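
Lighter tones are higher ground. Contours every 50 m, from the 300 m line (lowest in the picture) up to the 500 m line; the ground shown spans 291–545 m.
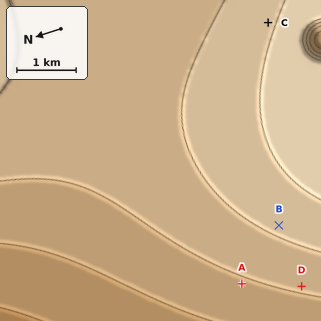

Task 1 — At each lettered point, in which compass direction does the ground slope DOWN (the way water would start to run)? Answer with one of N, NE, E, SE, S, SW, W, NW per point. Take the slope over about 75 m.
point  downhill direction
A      NW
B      NW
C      NE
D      NW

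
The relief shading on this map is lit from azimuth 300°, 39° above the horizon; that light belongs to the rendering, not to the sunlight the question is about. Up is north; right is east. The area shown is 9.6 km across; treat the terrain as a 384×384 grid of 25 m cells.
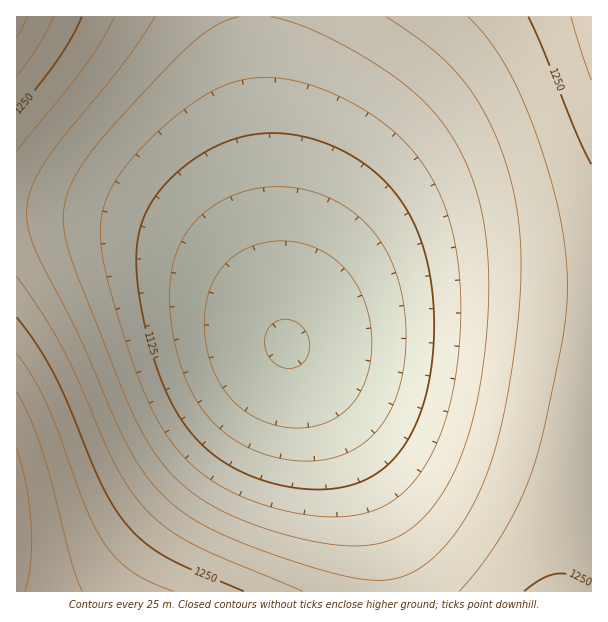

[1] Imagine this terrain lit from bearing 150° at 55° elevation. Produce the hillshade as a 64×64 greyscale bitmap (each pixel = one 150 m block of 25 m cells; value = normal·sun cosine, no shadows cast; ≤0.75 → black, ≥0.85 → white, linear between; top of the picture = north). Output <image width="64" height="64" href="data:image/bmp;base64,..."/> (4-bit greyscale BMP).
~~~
<image width="64" height="64" href="data:image/bmp;base64,Qk12CAAAAAAAAHYAAAAoAAAAQAAAAEAAAAABAAQAAAAAAAAIAAATCwAAEwsAABAAAAAAAAAAAAAAABEREQAiIiIAMzMzAERERABVVVUAZmZmAHd3dwCIiIgAmZmZAKqqqgC7u7sAzMzMAN3d3QDu7u4A////ANzMu7qqmZiIh3d3d3d3d3d3d3d4iId3d3iIiIiIiZmZ3My7uqqZmIiHd3d3d3d3d3d3d3d3d3d3d4iIiIiJmZnczMu7qqmZiId3d3d3d3d3d3d3d3d3d3d3eIiIiJmZmczMy7uqqZmIh3d3d2ZmZmd3d3d3d3d3d3d4iIiJmZmqzMzLu6qpmYiId3d2ZmZmZmZ3d3d3d3d3d3iIiImZmqrMzMu7qqmZiIh3d3ZmZmZmZmZ3d3d3d3d3d4iIiZmaqszMy7uqqpmYiHd3dmZmZmZmZmZnd3d3d3d3iIiJmaqqzMzLu7qqmZiId3d3ZmZmZmZmZmZmZ3d3d3eIiImZqqrMzMu7uqqZmIiHd3dmZmZmZmZmZmZmZ3d3d4iIiZmqqszMy7u6qpmZiId3d3ZmZmZmZmZmZmZmd3d3eIiJmaqrzMzLu7qqqZmIiHd3d2ZmZmZmZmZmZmZnd3d4iImZqqvMzLu7uqqpmZiIh3d3dmZmZmZmZmZmZmZ3d3iIiZmqu8zMu7u7qqqZmIiHd3d3ZmZmZmZmZmZmZnd3eIiJmaq7zMu7u7uqqpmZiIh3d3d3ZmZmZmZmZmZmd3d4iImZqru7u7u7u6qqqZmYiId3d3d3ZmZmZmZmZmZ3d3iIiZmqu7u7u7u7uqqpmZmIiId3d3d3dmZmZmZmZmd3d4iJmaq7u7u7u7u6qqqZmZiIiHd3d3d3dmZmZmZmZ3d3iImZqru7u7u7u7uqqqmZmYiIiHd3d3d3d2ZmZmZ3d3eIiZmqu7u7u7u7u6qqqqmZmYiIiId3d3d3d2ZmZnd3d4iJmaq7u7u7u7u7uqqqqpmZmYiIiId3d3d3d2Zmd3d3iImZqruqu7u7u7u7uqqqqpmZmYiIiId3d3d3d3d3d3eIiZmqu6qru7u7u7u7uqqqqpmZmYiIiIh3d3d3d3d3d4iImaqrqqq7u7u7u7u7uqqqqpmZmZiIiIh3d3d3d3d3iIiZqquqqqu7u7u7u7u7uqqqqpmZmZiIiId3d3d3d3eIiJmaq6qqqru7u7u7u7u7u6qqqpmZmYiIiHd3d3d3d4iImZqrqqqqu7u7u7u7u7u7u6qqqpmZmYiIiHd3d3d3iIiZmquaqqq7u7u7u7u7u7u7u6qqqpmZmIiIh3d3d3iIiJmaqpqqqqu7u7vMzMzLu7u7uqqqqZmZiIiId3d3eIiImZqqmqqqq7u7vMzMzMzLu7u7uqqqmZmYiIiId3eIiIiZmqqaqqqru7u8zMzMzMzLu7u7qqqpmZmIiIiIiIiIiJmaqpqqqru7u8zMzMzMzMzLu7u6qqqpmZiIiIiIiIiImZqqmqqqu7u7zMzMzMzMzMy7u7u6qqmZmYiIiIiIiIiZmqqqqqq7u7zMzMzMzMzMzMy7u7uqqpmZmIiIiIiIiJmaqqqqq7u7vMzMzMzMzMzMzMu7u6qqqZmZiIiIiIiJmZqqqqqru7vMzMzMzMzMzMzMzLu7uqqqmZmYiIiIiImZmqqqqru7u8zMzMzd3dzMzMzMy7u7qqqpmZmIiIiIiZmaqqqru7u8zMzMzd3d3dzMzMzLu7u6qqmZmZiIiIiZmZqqq7u7u8zMzMzd3d3d3czMzMy7u7uqqpmZmZiIiZmZmqq7u7u8zMzMzN3d3d3d3MzMzMu7u6qqqZmZmZmZmZmaqru7u8zMzMzN3d3d3d3czMzMy7u7uqqqmZmZmZmZmZqqu8zMzMzMzN3d3d3d3d3MzMzMu7u6qqqZmZmZmZmZmqrMzMzMzMzd3d3d3d3d3czMzMy7u7uqqqmZmZmZmZmaqszMzMzN3d3d3d3d3d3dzMzMzMu7u7qqqpmZmZmZmaqq3d3d3d3d3d3d3d3d3d3MzMzMy7u7uqqqqZmZmZmZqqrd3d3d3d3d3d3d3d3d3czMzMzMu7u7qqqqmZmZmZmqqt3d3d3d3d3d3d3d3d3dzMzMzMy7u7uqqqqqmZmZmqqq7u7t3d3d3d3d3d3d3d3MzMzMzLu7u7qqqqqpmZmaqqru7u7u7t3d3d3d3d3d3czMzMzMy7u7u6qqqqqpmqqqqu7u7u7u7t3d3d3d3d3dzMzMzMzLu7u7qqqqqqqqqqqq/u7u7u7u7d3d3d3d3dzMzMzMzMu7u7u6qqqqqqqqqqr//u7u7u7u3d3d3d3d3MzMzMzMzLu7u7uqqqqqqqqqqv///u7u7u7t3d3d3d3czMzMzMzMu7u7u6qqqqqqqqqq////7u7u7u3d3d3d3czMzMzMzMy7u7u7uqqqqqqqqqr////+7u7u7t3d3d3dzMzMzMzMzMu7u7u7qqqqqqqqqv////7u7u7u3d3d3d3MzMzMzMzMy7u7u7uqqqqqqqqq/////+7u7u7d3d3d3MzMzMzMzMzLu7u7u7qqqqqqqqr/////7u7u7t3d3d3czMzMzMzMzMy7u7u7u6qqqqqqqv/////u7u7u3d3d3czMzMzMzMzMzLu7u7u7qqqqqqqq/////+7u7u3d3d3dzMzMzMzMzMzMu7u7u7u6qqqqqqr////+7u7u7d3d3dzMzMzMzMzMzMzLu7u7u7qqqqqqmf///+7u7u7d3d3d3MzMzMzMzMzMzMu7u7u7uqqqqqqZ////7u7u7t3d3d3MzMzMzMzMzMzMy7u7u7u7qqqqqZn//+7u7u7t3d3d3czMzMzMzMzMzMzMu7u7u7uqqqqpmf//7u7u7t3d3d3czMzMzMzMzMzMzMy7u7u7u6qqqqmZ"/>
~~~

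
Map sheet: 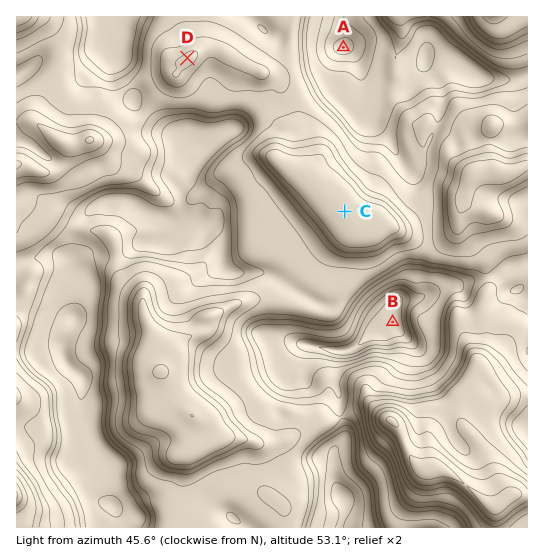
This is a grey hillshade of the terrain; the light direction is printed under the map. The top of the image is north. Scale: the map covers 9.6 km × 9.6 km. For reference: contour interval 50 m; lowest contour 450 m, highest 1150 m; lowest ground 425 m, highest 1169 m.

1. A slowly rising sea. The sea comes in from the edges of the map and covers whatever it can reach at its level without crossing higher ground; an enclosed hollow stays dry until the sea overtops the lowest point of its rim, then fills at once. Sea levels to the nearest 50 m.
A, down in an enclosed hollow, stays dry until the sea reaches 550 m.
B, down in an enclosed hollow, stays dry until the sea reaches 750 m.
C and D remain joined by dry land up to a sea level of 800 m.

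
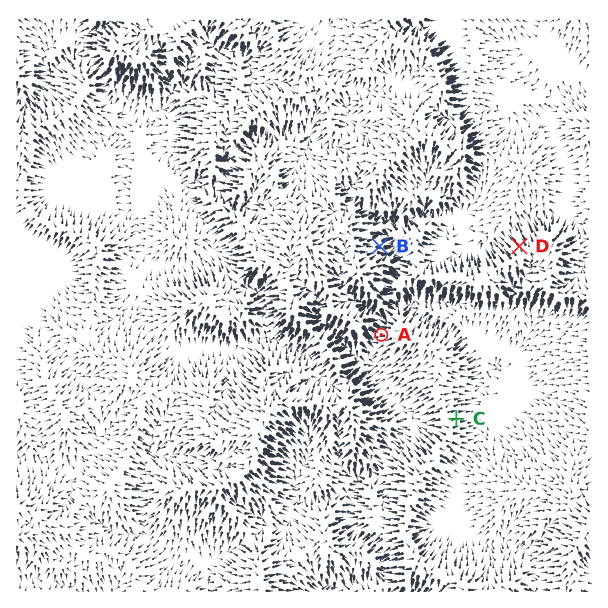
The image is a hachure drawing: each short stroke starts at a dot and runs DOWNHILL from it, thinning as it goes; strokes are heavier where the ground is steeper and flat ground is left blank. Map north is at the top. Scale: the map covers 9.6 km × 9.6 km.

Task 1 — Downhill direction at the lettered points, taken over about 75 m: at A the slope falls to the W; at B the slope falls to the E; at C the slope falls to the E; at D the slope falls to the NW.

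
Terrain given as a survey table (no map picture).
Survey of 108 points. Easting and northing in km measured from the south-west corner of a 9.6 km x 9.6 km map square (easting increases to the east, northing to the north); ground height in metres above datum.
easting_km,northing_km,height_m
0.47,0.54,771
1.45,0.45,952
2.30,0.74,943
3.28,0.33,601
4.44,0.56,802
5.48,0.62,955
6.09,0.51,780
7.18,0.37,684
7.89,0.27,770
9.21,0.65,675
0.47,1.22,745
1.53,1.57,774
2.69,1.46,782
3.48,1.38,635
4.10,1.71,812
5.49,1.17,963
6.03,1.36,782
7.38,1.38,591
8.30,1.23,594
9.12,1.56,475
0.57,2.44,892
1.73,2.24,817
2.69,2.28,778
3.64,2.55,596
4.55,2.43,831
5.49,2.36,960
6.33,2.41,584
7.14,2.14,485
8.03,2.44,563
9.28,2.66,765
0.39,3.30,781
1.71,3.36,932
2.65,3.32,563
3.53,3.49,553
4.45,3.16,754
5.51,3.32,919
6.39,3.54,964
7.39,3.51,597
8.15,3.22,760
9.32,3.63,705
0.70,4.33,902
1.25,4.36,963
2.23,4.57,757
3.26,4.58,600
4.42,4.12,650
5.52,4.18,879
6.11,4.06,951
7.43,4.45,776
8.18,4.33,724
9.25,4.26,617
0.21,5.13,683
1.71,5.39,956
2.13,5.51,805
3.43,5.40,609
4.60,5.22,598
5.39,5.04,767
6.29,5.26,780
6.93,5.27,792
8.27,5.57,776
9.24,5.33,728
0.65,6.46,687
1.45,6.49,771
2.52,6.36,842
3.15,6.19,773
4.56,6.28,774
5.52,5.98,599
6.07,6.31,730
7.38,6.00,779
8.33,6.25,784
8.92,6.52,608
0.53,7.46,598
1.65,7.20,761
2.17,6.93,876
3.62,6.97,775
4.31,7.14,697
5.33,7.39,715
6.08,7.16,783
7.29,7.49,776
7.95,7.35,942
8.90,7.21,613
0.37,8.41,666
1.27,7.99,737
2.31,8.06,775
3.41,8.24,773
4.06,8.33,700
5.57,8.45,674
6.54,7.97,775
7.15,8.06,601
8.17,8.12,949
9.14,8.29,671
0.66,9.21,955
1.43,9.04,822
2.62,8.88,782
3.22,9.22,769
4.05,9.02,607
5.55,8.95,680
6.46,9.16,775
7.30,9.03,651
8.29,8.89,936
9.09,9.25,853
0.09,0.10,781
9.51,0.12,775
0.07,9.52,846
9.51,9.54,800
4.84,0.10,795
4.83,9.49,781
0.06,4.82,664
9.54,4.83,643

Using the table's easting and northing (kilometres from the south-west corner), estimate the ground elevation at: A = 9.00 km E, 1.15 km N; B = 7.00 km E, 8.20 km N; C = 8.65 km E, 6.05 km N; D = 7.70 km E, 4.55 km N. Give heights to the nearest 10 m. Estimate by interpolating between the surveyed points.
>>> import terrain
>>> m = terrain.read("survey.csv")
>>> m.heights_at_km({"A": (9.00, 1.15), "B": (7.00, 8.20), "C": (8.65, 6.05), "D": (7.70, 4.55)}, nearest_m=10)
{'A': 600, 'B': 600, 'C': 730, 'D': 780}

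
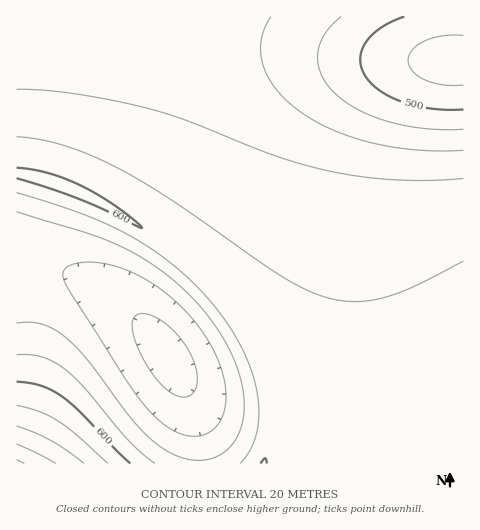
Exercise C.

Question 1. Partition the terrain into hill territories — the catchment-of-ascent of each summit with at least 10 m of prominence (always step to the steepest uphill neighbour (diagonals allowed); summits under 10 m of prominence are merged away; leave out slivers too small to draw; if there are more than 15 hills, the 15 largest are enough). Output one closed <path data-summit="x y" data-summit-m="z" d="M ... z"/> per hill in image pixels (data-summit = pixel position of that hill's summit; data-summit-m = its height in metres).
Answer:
<path data-summit="56 185" data-summit-m="606" d="M453 16l-437 1 0 246 44 7 29 12 29 19 29 27 23 32 19 36 8 30 3 38 264-1 0-402-9-1-1-5z"/><path data-summit="17 463" data-summit-m="685" d="M26 263l-10 1 0 199 183 1-2-38-8-30-19-36-23-32-23-23-30-21-34-14z"/>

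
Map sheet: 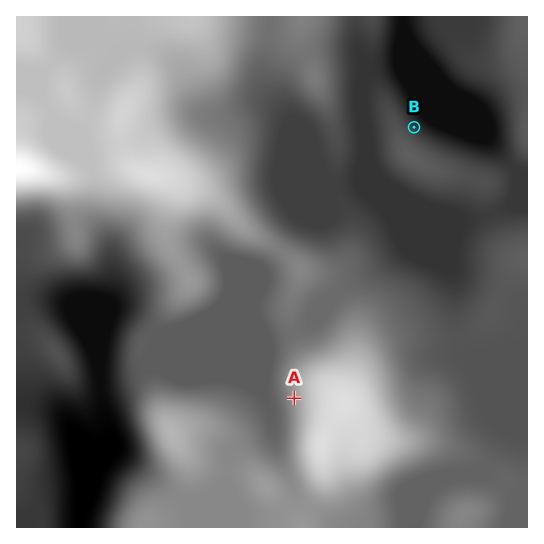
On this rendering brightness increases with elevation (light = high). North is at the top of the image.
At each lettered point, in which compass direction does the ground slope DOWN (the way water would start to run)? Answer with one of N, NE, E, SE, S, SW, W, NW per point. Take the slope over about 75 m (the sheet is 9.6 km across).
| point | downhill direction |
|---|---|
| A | W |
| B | NE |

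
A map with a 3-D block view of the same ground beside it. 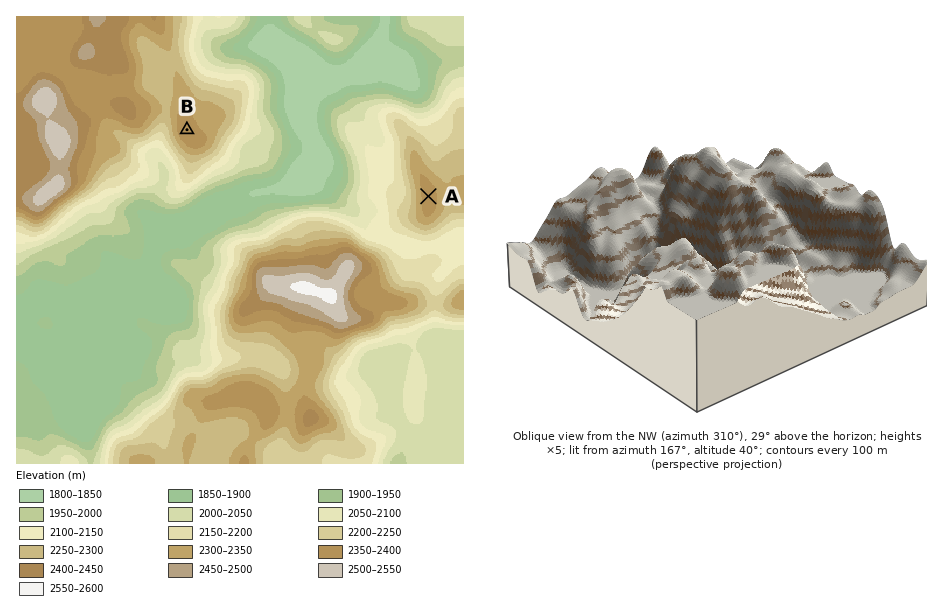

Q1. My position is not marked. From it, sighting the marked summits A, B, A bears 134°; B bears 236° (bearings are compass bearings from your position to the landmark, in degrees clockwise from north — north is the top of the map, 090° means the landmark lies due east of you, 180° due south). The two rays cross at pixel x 289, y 61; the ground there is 1830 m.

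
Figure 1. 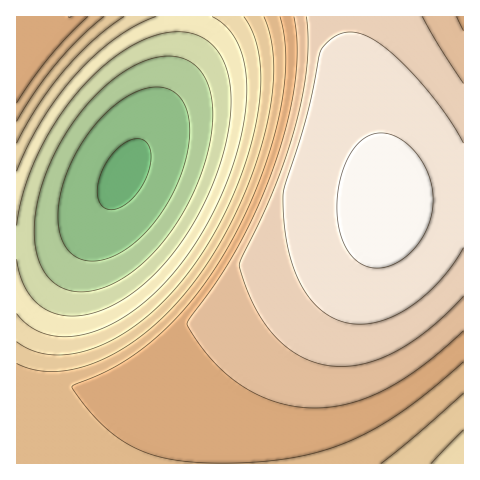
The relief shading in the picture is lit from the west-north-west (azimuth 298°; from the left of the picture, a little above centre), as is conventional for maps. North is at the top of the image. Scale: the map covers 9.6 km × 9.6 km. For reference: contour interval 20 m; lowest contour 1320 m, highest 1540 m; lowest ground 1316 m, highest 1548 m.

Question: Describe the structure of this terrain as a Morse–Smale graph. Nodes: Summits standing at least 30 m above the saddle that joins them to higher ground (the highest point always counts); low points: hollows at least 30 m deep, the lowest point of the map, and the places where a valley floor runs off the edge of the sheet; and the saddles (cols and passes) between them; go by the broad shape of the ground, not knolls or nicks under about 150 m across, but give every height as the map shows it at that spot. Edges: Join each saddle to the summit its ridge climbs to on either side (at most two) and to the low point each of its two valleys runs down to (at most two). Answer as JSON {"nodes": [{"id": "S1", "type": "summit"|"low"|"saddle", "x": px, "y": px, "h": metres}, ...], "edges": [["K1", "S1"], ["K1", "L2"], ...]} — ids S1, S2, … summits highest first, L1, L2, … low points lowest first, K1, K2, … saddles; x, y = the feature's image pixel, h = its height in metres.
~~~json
{"nodes": [
{"id": "S1", "type": "summit", "x": 386, "y": 204, "h": 1548},
{"id": "S2", "type": "summit", "x": 68, "y": 18, "h": 1480},
{"id": "L1", "type": "low", "x": 124, "y": 174, "h": 1316},
{"id": "L2", "type": "low", "x": 463, "y": 463, "h": 1407},
{"id": "L3", "type": "low", "x": 463, "y": 18, "h": 1475},
{"id": "K1", "type": "saddle", "x": 344, "y": 17, "h": 1518},
{"id": "K2", "type": "saddle", "x": 228, "y": 463, "h": 1460},
{"id": "K3", "type": "saddle", "x": 183, "y": 17, "h": 1394}],
"edges": [["K1", "S1"], ["K1", "L1"], ["K1", "L3"], ["K2", "S1"], ["K2", "L1"], ["K2", "L2"], ["K3", "S1"], ["K3", "S2"], ["K3", "L1"]]}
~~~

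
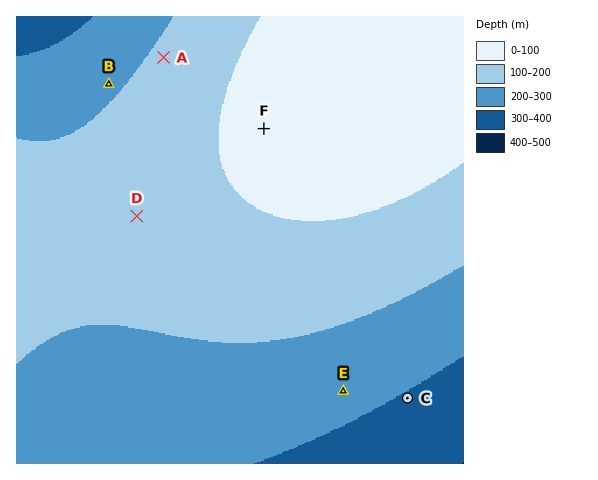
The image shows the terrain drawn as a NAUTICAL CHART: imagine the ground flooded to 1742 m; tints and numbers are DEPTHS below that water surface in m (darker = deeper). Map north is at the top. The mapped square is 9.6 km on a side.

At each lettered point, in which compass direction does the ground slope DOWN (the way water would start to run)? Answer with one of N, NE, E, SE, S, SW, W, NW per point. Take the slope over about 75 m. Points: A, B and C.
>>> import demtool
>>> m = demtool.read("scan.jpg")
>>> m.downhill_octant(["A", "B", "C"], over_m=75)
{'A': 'NW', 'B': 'NW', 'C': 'SE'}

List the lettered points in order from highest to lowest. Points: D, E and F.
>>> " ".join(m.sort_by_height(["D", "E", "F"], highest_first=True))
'F D E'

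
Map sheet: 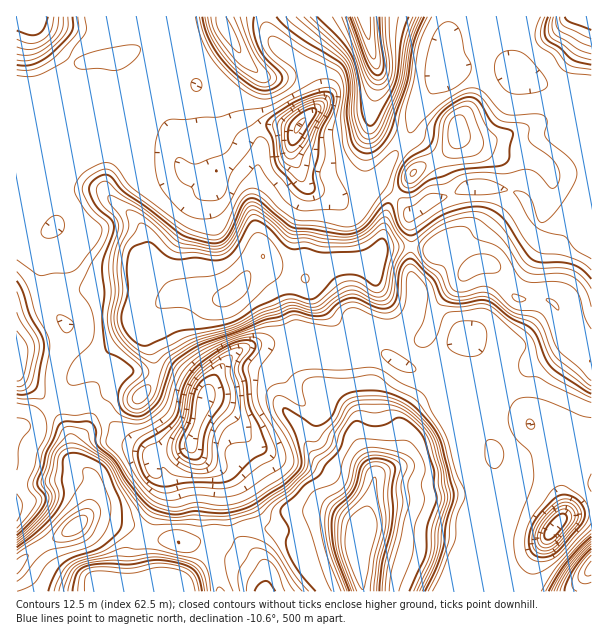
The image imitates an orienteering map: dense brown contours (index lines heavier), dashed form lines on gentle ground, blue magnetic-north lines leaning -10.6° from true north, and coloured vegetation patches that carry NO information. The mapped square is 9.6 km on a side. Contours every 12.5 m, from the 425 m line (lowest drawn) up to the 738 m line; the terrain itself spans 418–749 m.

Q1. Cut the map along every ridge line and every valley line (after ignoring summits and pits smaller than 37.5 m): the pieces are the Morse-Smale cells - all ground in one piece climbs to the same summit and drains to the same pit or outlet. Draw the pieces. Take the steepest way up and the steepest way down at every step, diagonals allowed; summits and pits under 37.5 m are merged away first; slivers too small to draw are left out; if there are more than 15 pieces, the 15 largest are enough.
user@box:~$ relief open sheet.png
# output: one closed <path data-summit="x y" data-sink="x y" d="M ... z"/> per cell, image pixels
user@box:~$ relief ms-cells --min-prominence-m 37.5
<path data-summit="239 288" data-sink="299 126" d="M54 124l-2 11-14 20 0 4 8 12-3 30 12 23 0 3-5 3-6 12-4 45 6 18 20 19 0 9-6 15-5 23 0 19 5 7 6 3 20 0 12 8 13-16 27 5 12-11 6-14-2-15-12-27-2-10 12-12 24-13 13-1 23 6 10-2 12-6 7-7 7-13 15-14 12 12 9 4 21 4 6-6 22-8 39 1 7-13 7-5 33 0 10 3 8-2 10 5 20 15 13-6 11 2 25 34 26 0 9 3 9 13 4 16 6 11 22 19 0-148-2-2-15 1-23 15-12 0-6-7-6-16-6-7-13-6-17-3-24 0-15 7-19 5-23 15-16-20-17-10-3 0-19 14-20 0-22-8-8-5-14-29 0-13 4-14-15-3-12 0-14 4-11 11-4 9-25 22-29 0-6-4-31 4-8-3-19-17-26-7-13-13-9 4-8 0z"/><path data-summit="359 543" data-sink="204 401" d="M416 314l-7 10-21 20-1 11-13-9-44 6-12-4-27 2-21-6-15 0-16 6-16 15-18 31-5 21-8 23 0 7 11 13 15 9 5 7 10 54 9-2 52 2 14-7 25-1 20 4 7 6 8-23 9-7 66-6 40 4 4-3 7-18 0-29-18-19 0-27-8-12-8-17-8-8-14-7-10-12-2-12 4-6 3-10z"/><path data-summit="239 288" data-sink="204 401" d="M419 247l-33 0-7 5-7 13-39-1-22 8-6 6-21-4-14-8-7-8-15 14-7 13-7 7-12 6-10 2-23-6-13 1-24 13-12 12 0 6 10 18 6 21 0 7-6 14-12 11-27-5-13 15 25 31 23 12 4 7 3-3 23-3 14-5 10-29 5-21 7-15 11-16 11-11 11-6 10-4 15 0 21 6 27-2 12 4 11 0 22-6 11 0 12 8 2-10 21-20 5-10 19 4 7-16 18-18 11-15-28-19-12 0z"/><path data-summit="359 543" data-sink="555 527" d="M435 319l-2 1-3 10-4 6 0 6 12 18 14 7 8 8 8 17 7 9 1 30 18 19 0 29-4 13-7 8-40-4-44 3-25 5-7 8-9 30 0 18 4 31 157 1 10-17 9-24 16-24 13-11 25-4 0-72-5-1-5 3-6 9 1-17-10-13-22-1-14 4-7-11-31-33-9-24-13-13-6-3-12-14z"/><path data-summit="456 132" data-sink="299 126" d="M482 64l-17 3-15 13-10 2-8 8-14 20-9 24-33 49 19 11 8 9 7 11 24-15 19-5 15-7 24 0 26 6 6 5 10 21 6 7 12 0 27-16 12 1 1-118-11-3-18 0-32-8-7-3-11-12z"/><path data-summit="363 17" data-sink="299 126" d="M449 16l-184 1 1 12 6 12 40 33 7 16 0 15-21 21-6 17 0 13 10 24 6 7 28 11 11 1 18-6 13-11 31-48 9-24 14-20 8-8 11-2-15-8 0-10 14-21z"/><path data-summit="17 17" data-sink="299 126" d="M174 16l-157 0-1 79 26 21 12 6 18-8 14-14 4 23-8 8 10 11 30 10 19 17 8 3 21-4 12 1-2-7 1-12 8-6 15-7-4-2-6-16 0-47-12-42z"/><path data-summit="239 288" data-sink="555 527" d="M488 262l-12 2-12 9-6 11-18 18-7 16 20 8 12 14 6 3 13 13 9 24 31 33 7 11 14-4 22 1 10 13 1 14 4-6 10-4 0-76-22-21-6-11-4-16-9-13-9-3-26 0-6-7-14-22z"/><path data-summit="225 29" data-sink="299 126" d="M264 16l-89 1 7 13 12 42 0 47 7 17 21 2 20 8 2-5 11-11 8-3 18-1 16 2 22-23 1-7-6-20-14-16-16-10-12-11-6-12z"/><path data-summit="75 527" data-sink="204 401" d="M99 408l-7 8-4 12-10 12-4 10 2 12 14 12 4 6-3 24-5 14 9-1 16 6 23 3 19 12 30 6 11-2 22-8 16-3-9-55-5-7-15-9-10-10-2-6-5 4-27 4-9 5-4-7-23-12z"/><path data-summit="75 527" data-sink="168 588" d="M95 517l-12 3-15 12-27 14-15 10-10 10 0 25 204 0-8-28-15-17-29-6-10 0-20-12-27-5z"/><path data-summit="75 527" data-sink="299 126" d="M59 396l-3 5-11 11-29 17 1 136 24-19 19-10 18-12 10-11 3-9 3-24-2-4-16-14-2-12 4-10 10-12 4-12 6-8-12-8-12 2z"/><path data-summit="359 543" data-sink="264 591" d="M333 522l-25 1-14 7-52-2-6 1-2 5 30 30 2 6 0 22 96 0 0-8-4-24 0-18 3-9-8-7z"/><path data-summit="17 363" data-sink="299 126" d="M50 230l-34 3 1 195 13-6 15-10 13-14-3-8 0-19 5-23 6-15 0-9-20-19-6-18 4-45z"/><path data-summit="585 17" data-sink="299 126" d="M591 16l-75 0-14 17 0 12 3 9 13 20 9 6 36 10 18 0 10 2z"/>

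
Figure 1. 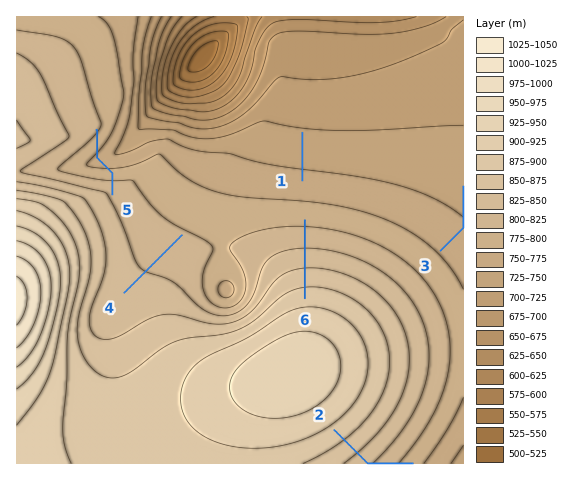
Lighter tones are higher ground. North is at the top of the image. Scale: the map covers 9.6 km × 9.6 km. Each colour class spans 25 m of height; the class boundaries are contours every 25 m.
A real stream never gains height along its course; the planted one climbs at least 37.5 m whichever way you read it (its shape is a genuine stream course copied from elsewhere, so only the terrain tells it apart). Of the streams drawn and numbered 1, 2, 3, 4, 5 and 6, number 5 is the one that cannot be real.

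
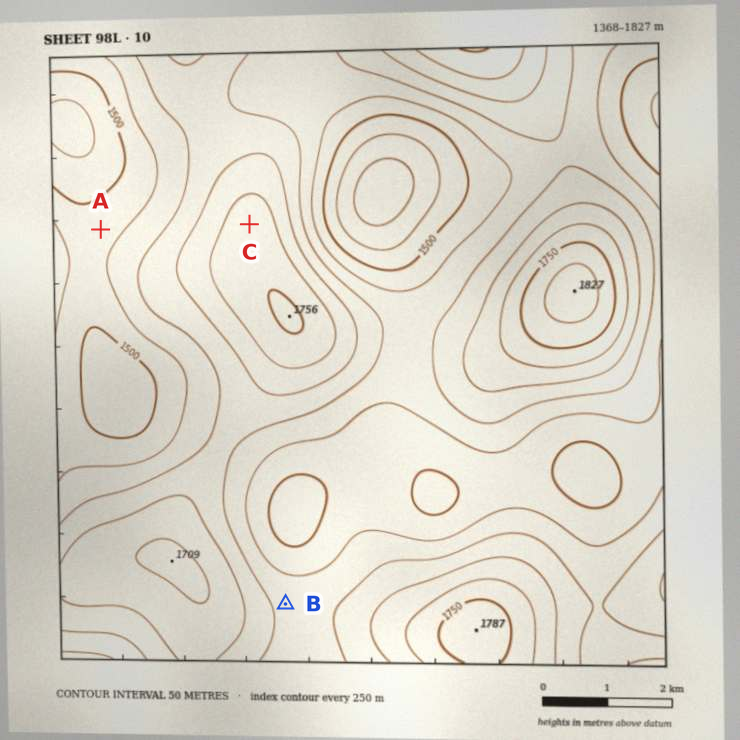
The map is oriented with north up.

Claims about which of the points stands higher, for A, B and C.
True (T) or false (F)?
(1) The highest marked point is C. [T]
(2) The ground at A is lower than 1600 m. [T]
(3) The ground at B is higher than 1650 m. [F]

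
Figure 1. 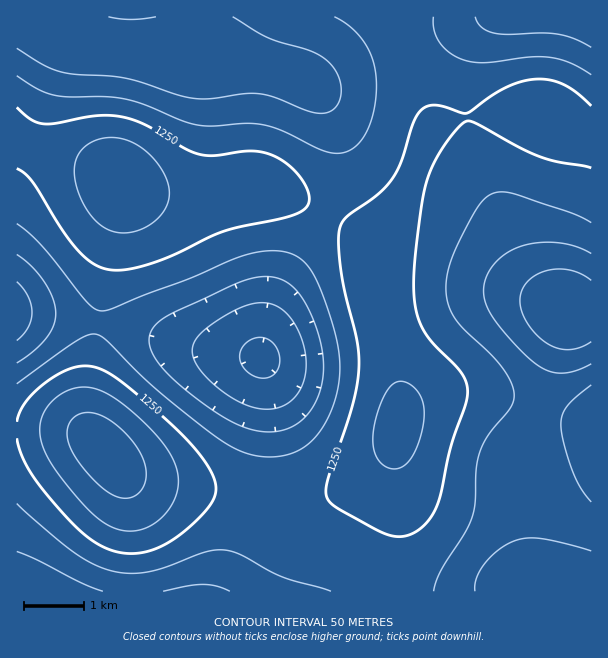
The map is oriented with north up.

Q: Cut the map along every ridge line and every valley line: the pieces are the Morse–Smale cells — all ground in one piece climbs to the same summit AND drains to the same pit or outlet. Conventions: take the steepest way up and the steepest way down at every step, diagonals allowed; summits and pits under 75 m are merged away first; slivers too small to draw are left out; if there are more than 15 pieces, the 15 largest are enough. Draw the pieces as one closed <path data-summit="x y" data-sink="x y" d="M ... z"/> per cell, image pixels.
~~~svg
<path data-summit="119 179" data-sink="567 311" d="M534 112l-57 3-19 3-23 8-8 9-18 50-21 43-9 24-3 20 2 24 8 42 12 40 4 23-8 51 3 25 0 47-6 45 2 23 129 0 1-8 6-6-1-57-6-42 1-21 36-113 7-27 0-7 26 0 0-177-16-4-28-15z"/><path data-summit="119 179" data-sink="261 359" d="M120 180l0 35-16 66-6 42 52 11 45 14 63 8 4 3 0 61-9 53-7 27 38 10 18 0 40-18 30-20 14-14 8-14 6-25 2-18-4-23-19-73-3-23 0-25-10-18-34-23-35-17-34-12-17 0-46 9-33 0-33-8z"/><path data-summit="119 179" data-sink="185 54" d="M39 16l-23 1 1 122 33 13 57 18 18 14 24 9 18 3 33 0 46-9 17 0 19 6 50 23 24 14 16 16 4 11 2 13 0-10 4-17 22-48 28-67-2-15-29-73-27 9-59 33-9 0-24-10-60-14-133-14-38-13-9-8z"/><path data-summit="105 450" data-sink="36 591" d="M65 430l-49 1 0 160 203 1 19-59 8-33-27-7-57-7-25-6-9-5-35-36-12-6z"/><path data-summit="105 450" data-sink="261 359" d="M98 322l-10 59-2 36 4 12 8 15 30 31 9 5 16 4 50 6 43 9 16-79 0-61-4-3-63-8-45-14z"/><path data-summit="119 179" data-sink="591 17" d="M591 16l-108 0-25 9-56 13 1 10 27 65 2 15 14-7 21-5 43-4 24 0 14 3 28 15 15 3z"/><path data-summit="119 179" data-sink="36 591" d="M395 439l-9 19-14 14-30 20-24 12-16 6-18 0-38-10-26 91 172 1 0-44 5-24z"/><path data-summit="105 450" data-sink="567 311" d="M567 310l-8 35-37 120 7 77 0 36-6 6 1 8 68-1 0-279z"/><path data-summit="119 179" data-sink="17 312" d="M18 139l-2 1 0 172 2 2 35 2 45 6 10-56 12-51 0-36-21-11-49-16z"/><path data-summit="105 450" data-sink="185 54" d="M395 16l-354 0-1 4 11 11 38 13 133 14 50 10 24 8 10 6 9 0 38-22 31-16 15-4 1-5z"/><path data-summit="105 450" data-sink="17 312" d="M17 313l-1 116 49 1 16 3 12 6-7-22 0-21 11-73-31-5z"/><path data-summit="105 450" data-sink="591 17" d="M482 16l-86 0 0 7 5 17 16-6 51-12z"/>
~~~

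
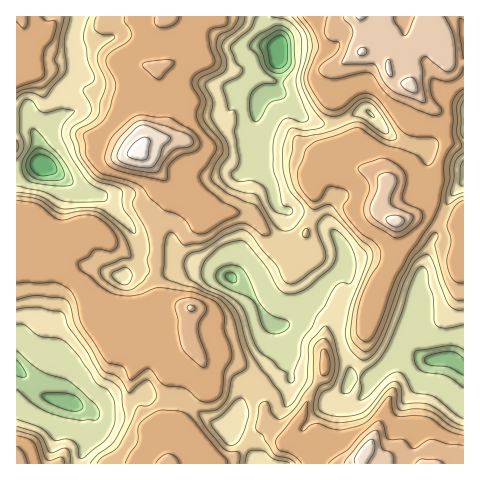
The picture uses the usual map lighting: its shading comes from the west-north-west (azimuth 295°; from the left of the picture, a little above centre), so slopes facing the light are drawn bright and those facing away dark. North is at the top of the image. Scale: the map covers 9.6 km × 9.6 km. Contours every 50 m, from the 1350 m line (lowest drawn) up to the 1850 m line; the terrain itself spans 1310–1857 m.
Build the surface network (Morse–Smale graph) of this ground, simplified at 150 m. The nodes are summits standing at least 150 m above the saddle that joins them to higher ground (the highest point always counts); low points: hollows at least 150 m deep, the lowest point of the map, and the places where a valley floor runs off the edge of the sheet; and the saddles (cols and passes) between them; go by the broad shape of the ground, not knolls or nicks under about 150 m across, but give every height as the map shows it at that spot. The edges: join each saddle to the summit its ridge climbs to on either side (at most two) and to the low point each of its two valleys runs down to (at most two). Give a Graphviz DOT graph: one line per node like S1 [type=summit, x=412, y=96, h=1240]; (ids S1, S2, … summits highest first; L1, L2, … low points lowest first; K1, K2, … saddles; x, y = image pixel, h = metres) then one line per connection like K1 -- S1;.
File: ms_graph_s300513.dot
graph terrain {
  S1 [type=summit, x=138, y=151, h=1857];
  S2 [type=summit, x=396, y=221, h=1830];
  S3 [type=summit, x=365, y=451, h=1829];
  S4 [type=summit, x=411, y=87, h=1820];
  S5 [type=summit, x=17, y=455, h=1728];
  S6 [type=summit, x=21, y=17, h=1717];
  L1 [type=low, x=41, y=165, h=1310];
  L2 [type=low, x=279, y=54, h=1310];
  L3 [type=low, x=445, y=358, h=1369];
  L4 [type=low, x=70, y=403, h=1375];
  K1 [type=saddle, x=164, y=41, h=1676];
  K2 [type=saddle, x=59, y=272, h=1664];
  K3 [type=saddle, x=440, y=159, h=1659];
  K4 [type=saddle, x=441, y=218, h=1618];
  K5 [type=saddle, x=157, y=274, h=1613];
  K6 [type=saddle, x=309, y=217, h=1576];
  K7 [type=saddle, x=260, y=385, h=1574];
  K8 [type=saddle, x=340, y=335, h=1527];
  K9 [type=saddle, x=76, y=29, h=1520];
  K10 [type=saddle, x=80, y=463, h=1509];
  K1 -- S1;
  K1 -- L2;
  K1 -- L1;
  K2 -- S1;
  K2 -- L1;
  K2 -- L4;
  K3 -- S2;
  K3 -- S4;
  K3 -- L2;
  K4 -- S2;
  K4 -- L2;
  K4 -- L3;
  K5 -- S1;
  K5 -- L1;
  K5 -- L3;
  K6 -- S1;
  K6 -- S2;
  K6 -- L2;
  K6 -- L3;
  K7 -- S1;
  K7 -- S3;
  K7 -- L3;
  K8 -- S3;
  K8 -- S2;
  K8 -- L3;
  K9 -- S1;
  K9 -- S6;
  K9 -- L1;
  K10 -- S1;
  K10 -- S5;
  K10 -- L4;
}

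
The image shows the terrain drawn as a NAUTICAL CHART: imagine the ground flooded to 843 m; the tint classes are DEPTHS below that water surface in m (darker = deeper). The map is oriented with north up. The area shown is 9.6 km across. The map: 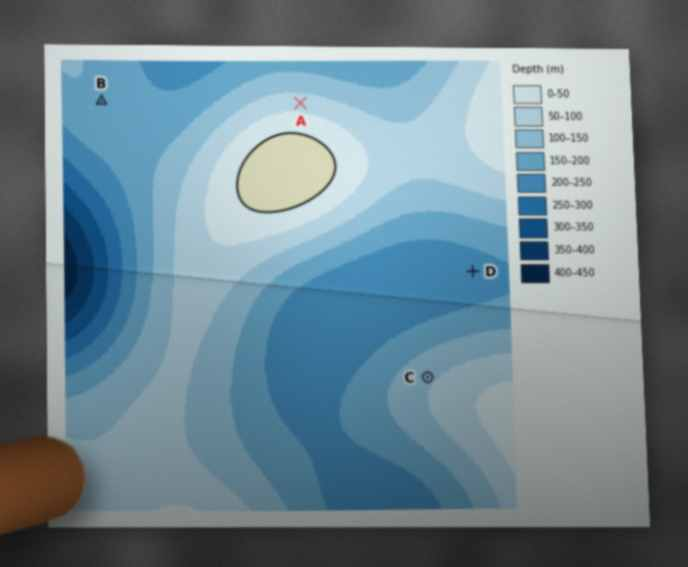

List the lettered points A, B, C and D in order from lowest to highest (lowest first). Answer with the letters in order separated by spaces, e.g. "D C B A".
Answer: D B C A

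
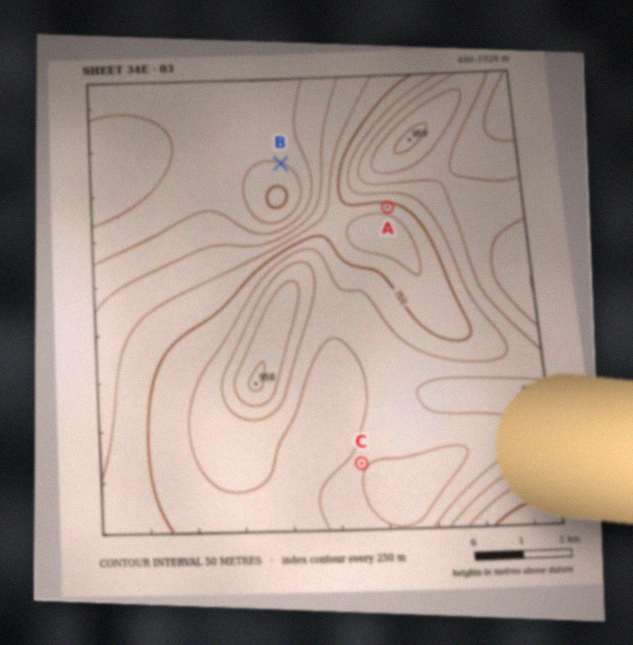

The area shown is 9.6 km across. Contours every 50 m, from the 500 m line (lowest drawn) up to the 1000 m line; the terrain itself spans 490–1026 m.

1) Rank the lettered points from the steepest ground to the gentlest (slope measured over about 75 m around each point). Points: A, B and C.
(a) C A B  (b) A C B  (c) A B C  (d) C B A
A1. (c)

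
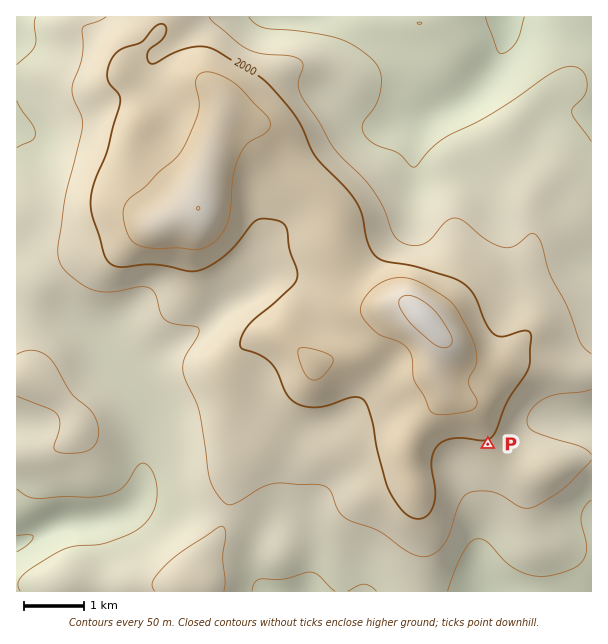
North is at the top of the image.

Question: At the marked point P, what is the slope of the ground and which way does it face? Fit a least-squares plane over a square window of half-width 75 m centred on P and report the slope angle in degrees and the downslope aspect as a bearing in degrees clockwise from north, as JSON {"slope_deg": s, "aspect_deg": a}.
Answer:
{"slope_deg": 4, "aspect_deg": 167}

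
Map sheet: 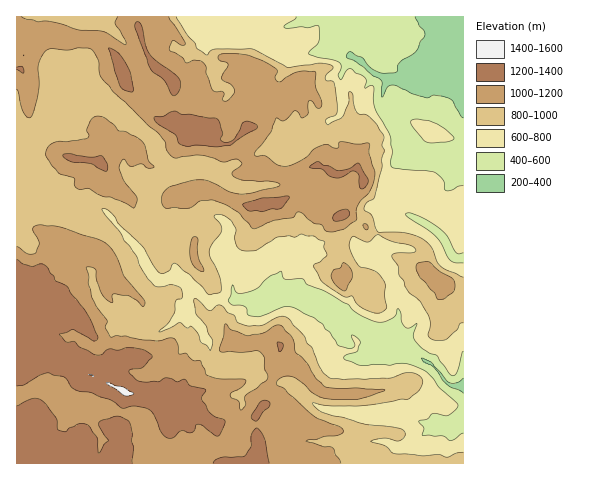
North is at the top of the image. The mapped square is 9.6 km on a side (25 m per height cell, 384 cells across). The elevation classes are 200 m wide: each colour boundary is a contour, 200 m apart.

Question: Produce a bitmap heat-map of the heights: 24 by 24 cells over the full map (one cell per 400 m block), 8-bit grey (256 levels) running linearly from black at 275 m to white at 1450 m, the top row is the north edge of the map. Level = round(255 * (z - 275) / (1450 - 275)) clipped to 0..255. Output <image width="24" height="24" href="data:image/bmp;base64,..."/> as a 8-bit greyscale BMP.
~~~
<image width="24" height="24" href="data:image/bmp;base64,Qk12BgAAAAAAADYEAAAoAAAAGAAAABgAAAABAAgAAAAAAEACAAATCwAAEwsAAAABAAAAAAAAAAAAAAEBAQACAgIAAwMDAAQEBAAFBQUABgYGAAcHBwAICAgACQkJAAoKCgALCwsADAwMAA0NDQAODg4ADw8PABAQEAAREREAEhISABMTEwAUFBQAFRUVABYWFgAXFxcAGBgYABkZGQAaGhoAGxsbABwcHAAdHR0AHh4eAB8fHwAgICAAISEhACIiIgAjIyMAJCQkACUlJQAmJiYAJycnACgoKAApKSkAKioqACsrKwAsLCwALS0tAC4uLgAvLy8AMDAwADExMQAyMjIAMzMzADQ0NAA1NTUANjY2ADc3NwA4ODgAOTk5ADo6OgA7OzsAPDw8AD09PQA+Pj4APz8/AEBAQABBQUEAQkJCAENDQwBEREQARUVFAEZGRgBHR0cASEhIAElJSQBKSkoAS0tLAExMTABNTU0ATk5OAE9PTwBQUFAAUVFRAFJSUgBTU1MAVFRUAFVVVQBWVlYAV1dXAFhYWABZWVkAWlpaAFtbWwBcXFwAXV1dAF5eXgBfX18AYGBgAGFhYQBiYmIAY2NjAGRkZABlZWUAZmZmAGdnZwBoaGgAaWlpAGpqagBra2sAbGxsAG1tbQBubm4Ab29vAHBwcABxcXEAcnJyAHNzcwB0dHQAdXV1AHZ2dgB3d3cAeHh4AHl5eQB6enoAe3t7AHx8fAB9fX0Afn5+AH9/fwCAgIAAgYGBAIKCggCDg4MAhISEAIWFhQCGhoYAh4eHAIiIiACJiYkAioqKAIuLiwCMjIwAjY2NAI6OjgCPj48AkJCQAJGRkQCSkpIAk5OTAJSUlACVlZUAlpaWAJeXlwCYmJgAmZmZAJqamgCbm5sAnJycAJ2dnQCenp4An5+fAKCgoAChoaEAoqKiAKOjowCkpKQApaWlAKampgCnp6cAqKioAKmpqQCqqqoAq6urAKysrACtra0Arq6uAK+vrwCwsLAAsbGxALKysgCzs7MAtLS0ALW1tQC2trYAt7e3ALi4uAC5ubkAurq6ALu7uwC8vLwAvb29AL6+vgC/v78AwMDAAMHBwQDCwsIAw8PDAMTExADFxcUAxsbGAMfHxwDIyMgAycnJAMrKygDLy8sAzMzMAM3NzQDOzs4Az8/PANDQ0ADR0dEA0tLSANPT0wDU1NQA1dXVANbW1gDX19cA2NjYANnZ2QDa2toA29vbANzc3ADd3d0A3t7eAN/f3wDg4OAA4eHhAOLi4gDj4+MA5OTkAOXl5QDm5uYA5+fnAOjo6ADp6ekA6urqAOvr6wDs7OwA7e3tAO7u7gDv7+8A8PDwAPHx8QDy8vIA8/PzAPT09AD19fUA9vb2APf39wD4+PgA+fn5APr6+gD7+/sA/Pz8AP39/QD+/v4A////ANnd2tnM0sa9tbS4w87Iubenl4d+cm9wcdbRzNHJzsK/ycHCr8TAqqSkk4B2cVVGQ9zUxcXGyMDN4NLMtr+8qqiMdmhiX1NANcjHw8TJ3OHj6du9pae/qYmTl5OFeGhTPcvGyd7p483Hy72ono+gm6eMeHh6gXc8KdrX3eHa2M/BsKGGg4qnuZxhTERDRDM3VdnTzsW6s66kn4N9p6W1tHlURkEqLERqY9jZ19etjo+JdmyEjmx9hFpEOjRBO1aAfODh4cacmZyVdWpsVj44QzsyP3V7WmuQj+Ldy6yeoJR4b2N+U1M+Oj5gl5B9ZYSqmtLLr6GfnHlwb45/VGhZUGCCn3trdJuXXp2nqqeji29+f5pvZHVrXFtwg2ppcnphR5Kgo5eLd3yAh5ODbpKLf36VmYpuaVtIVYSGiId7g5SMmJKAjr3Br6i3xIxVSUlSXJGHg5GdppePrLSso6WzurWprK9mVVNQTJaWnq68qJWTjpORl6ixrrS+w8V4Tk1HO5WbvMPEqqOVn6CmqaSbjZ+2rrN6Pz08No+RmJ6rp5yZxdnQxb2di4mIk5R2OERIQpaQj5Wek5rA19HGtr+tnJiCfXlMOkNALKqUj4+Qm7itvqmjoLGzraOWa2MvLiQiGLeXj4+Zxre3zLKZo7qwoqaDWlAiFg4NDMCZkpOkzLDHr5+MqLSTbWpkOSEoHRMKCLeqp6S1q7uznXVdaG5hW1Q4IiUtJhwNCKSln5GOoMKukVdNU11WS0I8KyglIRwNCA=="/>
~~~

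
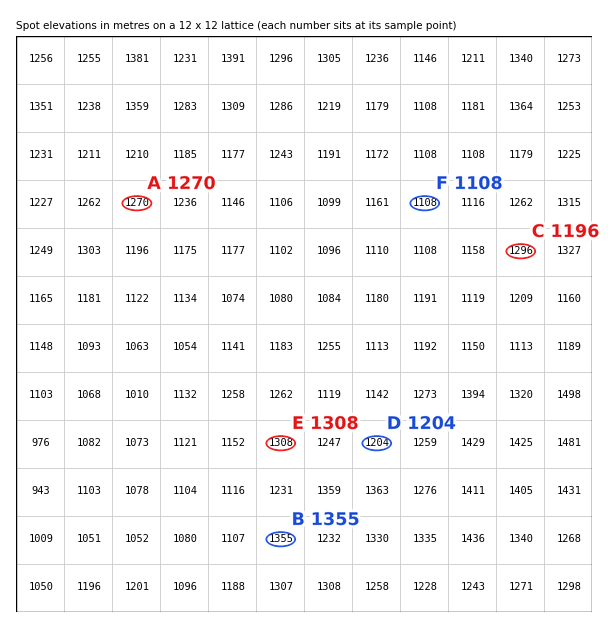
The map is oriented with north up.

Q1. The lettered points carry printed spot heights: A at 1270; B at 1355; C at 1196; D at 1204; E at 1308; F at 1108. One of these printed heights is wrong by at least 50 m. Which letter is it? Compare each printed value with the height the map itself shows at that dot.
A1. C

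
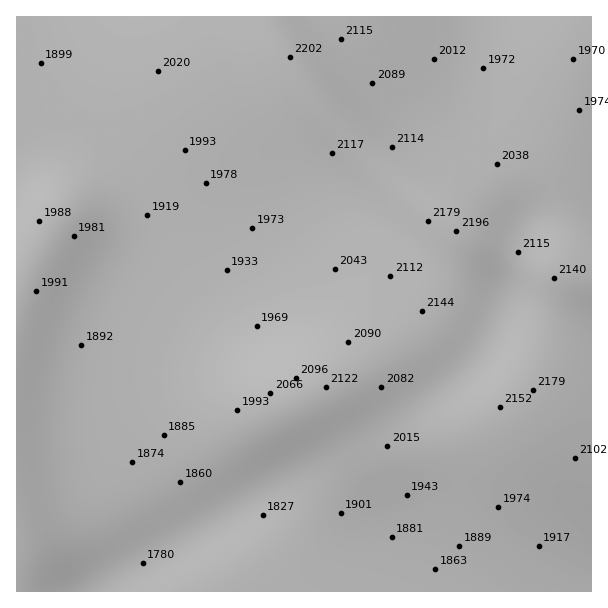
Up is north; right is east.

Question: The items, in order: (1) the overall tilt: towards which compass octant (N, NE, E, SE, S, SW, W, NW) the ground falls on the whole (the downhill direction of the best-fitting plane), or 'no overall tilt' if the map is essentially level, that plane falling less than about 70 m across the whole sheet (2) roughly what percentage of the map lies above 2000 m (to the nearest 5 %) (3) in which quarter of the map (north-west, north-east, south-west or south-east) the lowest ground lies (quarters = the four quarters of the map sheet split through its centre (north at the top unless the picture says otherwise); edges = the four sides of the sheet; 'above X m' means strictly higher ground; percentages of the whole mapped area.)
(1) The general tilt is down to the south-west (the land rises towards the north-east).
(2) Ground above 2000 m makes up about 45 % of the sheet.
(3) The lowest ground is in the south-west quarter.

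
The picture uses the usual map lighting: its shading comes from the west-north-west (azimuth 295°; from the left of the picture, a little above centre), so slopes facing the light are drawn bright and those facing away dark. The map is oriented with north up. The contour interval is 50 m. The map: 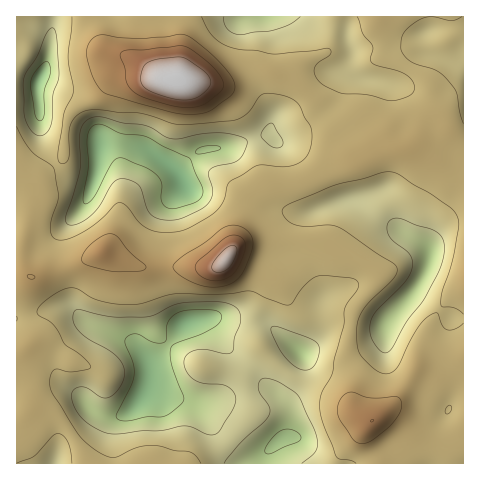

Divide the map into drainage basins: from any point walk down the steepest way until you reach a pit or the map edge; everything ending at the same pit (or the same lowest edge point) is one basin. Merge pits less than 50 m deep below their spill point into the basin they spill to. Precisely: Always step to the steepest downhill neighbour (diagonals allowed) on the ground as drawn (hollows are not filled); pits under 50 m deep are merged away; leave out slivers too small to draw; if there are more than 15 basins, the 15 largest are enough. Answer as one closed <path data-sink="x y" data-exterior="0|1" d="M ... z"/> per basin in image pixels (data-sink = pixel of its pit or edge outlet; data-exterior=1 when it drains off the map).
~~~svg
<path data-sink="182 182" data-exterior="0" d="M178 16l-88 1 4 15 11 18 34 12 21 15-26-3-17 2-21 20-22 13-8 15-2 33-26 23-5 24-3-16-14-14 1 99 18 4 34-10 33-15 38 15 77 0 7-4 8-12 14-48 12-13 9-5 20 0 20-5 39-17 14-3-4-5-14-26-19-24-22-19-13-8-32-10-35 16-42-4-2-2 2-12z"/><path data-sink="144 393" data-exterior="0" d="M287 239l-29 0-15 3-12 10-8 11-10 5-73-1-38-15-33 15-34 10-18-4-1 78 4 1 5-3-2 4 0 7 7 26 1 20-6 11-9 6 0 40 177 1 9-7 20-9 31-35-11-39 18-25-6-15 0-16 14-31 1-7-3-6 8 3 6 6 9 18 10 10 17 5 35-1 28-38 0-4-11-9-27-10-19-10z"/><path data-sink="430 257" data-exterior="0" d="M416 147l-30 2-23 11-17 3-39 17-20 5-20 0-5 3-9 5-7 10-13 45 1 1 9-7 15-3 55 2 45 19 21 13-4 11-21 27-7 35 0 10 7 19-2 21 1 13 5 6 11 6 10-5 16-13 21-33 21 4 16-8 11-9 0-192-23-4z"/><path data-sink="265 17" data-exterior="1" d="M463 16l-284 0 0 50-2 12 8 3 36 3 30-14 14 0 28 10 21 16 28 33 18 31 26-11 30-2 25 14 22 3z"/><path data-sink="40 78" data-exterior="0" d="M89 16l-73 1 0 156 14 15 3 16 5-24 26-23 2-33 8-15 22-13 21-20 17-2 26 3-21-15-34-12-11-18z"/><path data-sink="284 438" data-exterior="0" d="M260 347l-18 27 11 39-31 35-29 15 146 1 6-15 26-28-15-7-9-11-13-8-47-22z"/><path data-sink="300 353" data-exterior="0" d="M270 275l-3 1 2 4-3 14-12 24 0 16 4 10 29 29 47 22 13 8 8 10-3-9 2-29-7-19 6-42-37 2-12-2-15-13-9-18z"/>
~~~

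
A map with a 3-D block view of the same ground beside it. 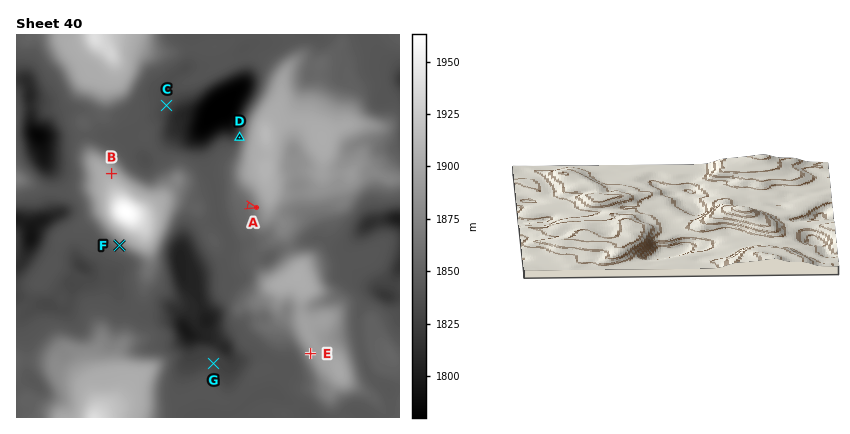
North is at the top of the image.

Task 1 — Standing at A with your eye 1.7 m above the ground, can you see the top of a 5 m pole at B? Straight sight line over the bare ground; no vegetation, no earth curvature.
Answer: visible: true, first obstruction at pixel None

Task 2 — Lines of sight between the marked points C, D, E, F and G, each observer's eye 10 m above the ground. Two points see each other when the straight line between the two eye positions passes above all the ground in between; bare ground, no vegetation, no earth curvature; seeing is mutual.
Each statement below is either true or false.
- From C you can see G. false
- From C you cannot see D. false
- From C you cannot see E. true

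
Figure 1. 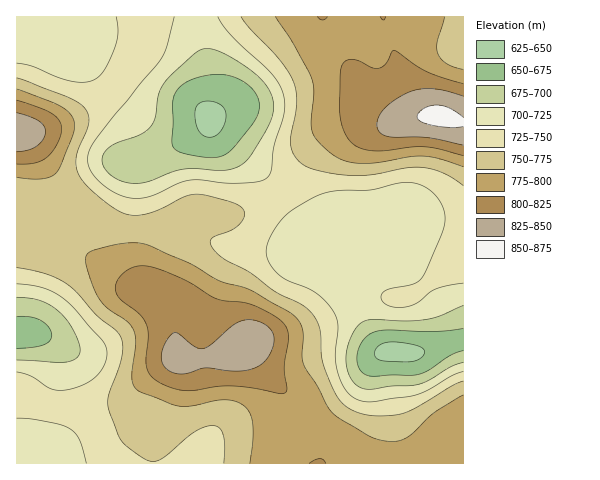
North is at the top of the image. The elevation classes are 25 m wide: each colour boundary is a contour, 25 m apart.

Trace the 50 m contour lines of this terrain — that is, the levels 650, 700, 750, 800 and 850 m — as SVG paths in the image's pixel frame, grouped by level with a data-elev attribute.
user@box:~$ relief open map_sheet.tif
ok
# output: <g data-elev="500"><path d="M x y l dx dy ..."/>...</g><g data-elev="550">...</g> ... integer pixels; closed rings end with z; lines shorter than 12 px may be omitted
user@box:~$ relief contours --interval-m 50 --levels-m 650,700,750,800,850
<g data-elev="650"><path d="M404 362l-25-2-4-4 0-6 7-6 10-2 24 3 8 5 0 5-5 4-6 2z"/><path d="M207 137l-5-3-4-5-3-17 1-5 4-4 10-2 7 2 6 3 2 5 1 7-2 8-5 7-6 4z"/></g><g data-elev="700"><path d="M463 362l-11 4-22 14-11 4-50 5-9-2-7-6-5-10-2-13 2-11 4-12 5-9 7-5 10-2 31 2 20-1 15-4 23-11"/><path d="M17 297l23 3 17 10 9 8 6 10 6 13 2 9-1 5-3 3-9 4-50-2"/><path d="M133 183l-14-3-11-7-6-9 1-10 5-5 5-4 26-10 11-7 5-10 3-22 5-11 9-11 24-22 6-3 6-1 15 5 27 17 16 15 7 16 1 8-2 8-5 12-12 21-12 14-9 4-10 2-30-1-13 1-33 12z"/></g><g data-elev="750"><path d="M463 381l-12 5-38 23-13 5-15 2-15-1-12-2-11-6-10-11-11-24-4-15-2-29-8-15-11-9-27-13-25-19-25-13-7-6-5-7-2-4 3-4 19-8 9-8 4-8-3-6-14-7-32-7-11 3-25 12-16 6-14 0-13-5-28-22-8-9-4-8-1-9 1-8 12-31 0-7-4-7-6-6-10-5-52-20"/><path d="M17 268l29 6 20 9 11 10 20 23 18 13 5 6 3 9-1 12-13 37-1 11 10 31 7 10 20 14 10 2 11-5 30-25 11-5 8 0 6 3 3 8 1 10-1 16"/><path d="M241 17l9 12 29 30 14 22 3 10 1 12-6 33 0 9 3 10 8 9 7 4 11 3 33 5 21-2 35-6 16 0 20 6 18 12"/></g><g data-elev="800"><path d="M326 463l-3-3-3-1-11 4"/><path d="M279 393l6 0 2-3-3-23 5-30-3-10-8-9-28-14-34-5-31-19-33-13-11-1-8 1-8 5-6 6-4 9 2 8 6 6 16 13 7 11 2 11-2 29 3 9 6 6 14 7 14 3 48-4 22 2z"/><path d="M17 164l17-1 13-6 10-14 5-14-3-9-7-7-13-5-22-8"/><path d="M463 84l-37-13-33-21-7 13-7 5-7 0-17-8-6 0-5 2-4 9 0 35 1 16 5 12 5 9 10 5 18 3 33-4 13 0 14 2 24 7"/><path d="M317 17l5 3 5-3"/></g><g data-elev="850"><path d="M463 117l-15-9-11-3-14 4-4 3-2 5 4 5 11 3 17 2 14-1"/></g>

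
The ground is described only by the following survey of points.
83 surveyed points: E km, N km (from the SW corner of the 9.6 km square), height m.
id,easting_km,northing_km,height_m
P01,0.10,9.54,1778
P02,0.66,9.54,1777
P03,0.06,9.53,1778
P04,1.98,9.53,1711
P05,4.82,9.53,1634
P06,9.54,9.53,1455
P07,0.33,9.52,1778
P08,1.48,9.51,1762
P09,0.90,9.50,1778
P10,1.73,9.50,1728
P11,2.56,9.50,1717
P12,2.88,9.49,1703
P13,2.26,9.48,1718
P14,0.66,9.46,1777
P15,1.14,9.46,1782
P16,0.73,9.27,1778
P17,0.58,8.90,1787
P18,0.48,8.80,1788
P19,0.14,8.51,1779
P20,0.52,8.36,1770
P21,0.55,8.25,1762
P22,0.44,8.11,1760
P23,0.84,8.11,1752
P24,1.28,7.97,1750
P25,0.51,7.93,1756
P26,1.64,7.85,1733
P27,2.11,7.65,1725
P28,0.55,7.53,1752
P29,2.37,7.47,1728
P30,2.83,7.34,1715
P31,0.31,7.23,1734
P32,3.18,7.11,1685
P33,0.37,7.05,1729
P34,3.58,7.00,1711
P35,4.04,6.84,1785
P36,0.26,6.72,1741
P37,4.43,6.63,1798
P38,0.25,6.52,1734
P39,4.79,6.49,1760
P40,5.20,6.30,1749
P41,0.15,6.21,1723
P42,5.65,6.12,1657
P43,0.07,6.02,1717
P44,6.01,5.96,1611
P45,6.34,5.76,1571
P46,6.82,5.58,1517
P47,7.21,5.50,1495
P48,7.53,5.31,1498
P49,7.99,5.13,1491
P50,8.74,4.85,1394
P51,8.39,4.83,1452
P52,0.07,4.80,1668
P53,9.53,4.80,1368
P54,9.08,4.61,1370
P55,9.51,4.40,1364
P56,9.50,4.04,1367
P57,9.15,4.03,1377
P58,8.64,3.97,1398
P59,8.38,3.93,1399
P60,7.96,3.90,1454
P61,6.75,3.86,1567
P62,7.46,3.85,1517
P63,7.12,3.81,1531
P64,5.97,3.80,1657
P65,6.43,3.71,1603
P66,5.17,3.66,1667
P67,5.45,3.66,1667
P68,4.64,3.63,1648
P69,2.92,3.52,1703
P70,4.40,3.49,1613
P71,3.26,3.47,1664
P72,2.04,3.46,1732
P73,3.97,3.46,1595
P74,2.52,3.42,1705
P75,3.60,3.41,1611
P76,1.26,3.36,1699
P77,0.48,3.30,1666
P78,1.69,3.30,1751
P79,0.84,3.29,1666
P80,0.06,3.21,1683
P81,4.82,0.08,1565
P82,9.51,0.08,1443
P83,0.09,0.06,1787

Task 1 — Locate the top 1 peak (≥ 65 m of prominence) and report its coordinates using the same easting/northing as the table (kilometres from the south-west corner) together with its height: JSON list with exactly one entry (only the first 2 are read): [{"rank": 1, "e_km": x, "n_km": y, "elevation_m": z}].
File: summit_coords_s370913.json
[{"rank": 1, "e_km": 4.29, "n_km": 6.66, "elevation_m": 1803}]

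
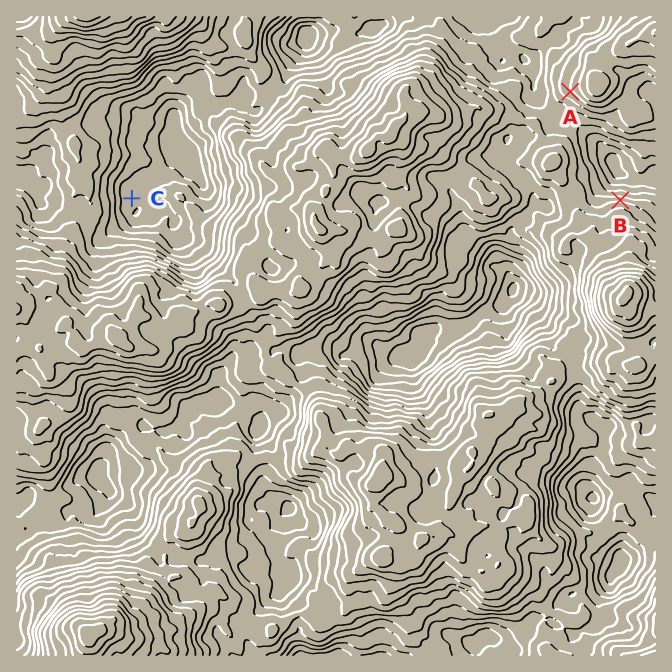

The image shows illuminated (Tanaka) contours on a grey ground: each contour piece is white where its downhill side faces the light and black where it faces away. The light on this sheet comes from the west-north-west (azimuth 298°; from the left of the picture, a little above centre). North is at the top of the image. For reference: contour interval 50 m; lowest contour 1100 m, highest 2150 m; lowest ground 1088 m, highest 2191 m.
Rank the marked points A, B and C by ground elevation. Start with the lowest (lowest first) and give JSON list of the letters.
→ ["C", "B", "A"]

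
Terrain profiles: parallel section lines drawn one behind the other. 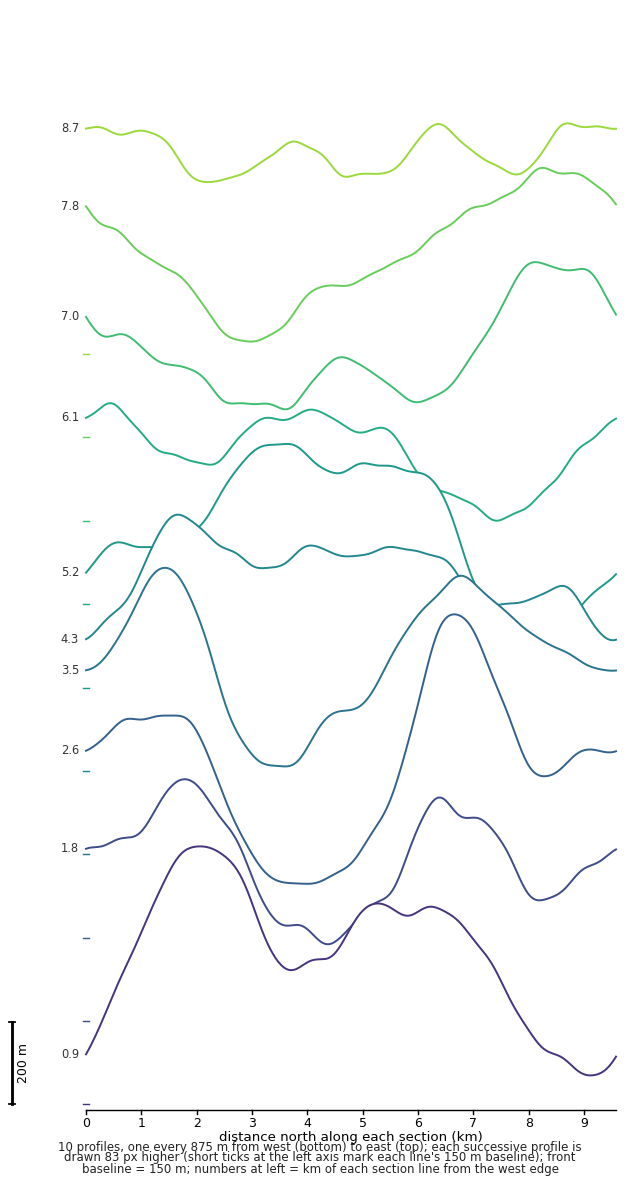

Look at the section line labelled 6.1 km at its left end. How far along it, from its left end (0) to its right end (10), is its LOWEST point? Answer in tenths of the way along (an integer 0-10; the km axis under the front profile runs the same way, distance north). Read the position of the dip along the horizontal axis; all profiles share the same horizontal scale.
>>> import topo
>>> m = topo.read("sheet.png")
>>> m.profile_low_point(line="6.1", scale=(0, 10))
8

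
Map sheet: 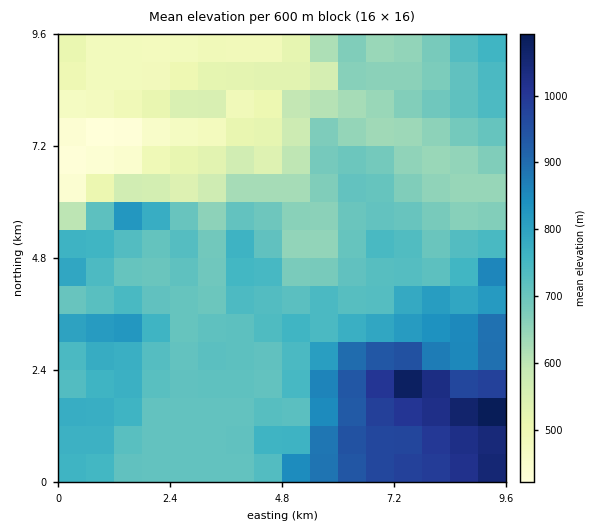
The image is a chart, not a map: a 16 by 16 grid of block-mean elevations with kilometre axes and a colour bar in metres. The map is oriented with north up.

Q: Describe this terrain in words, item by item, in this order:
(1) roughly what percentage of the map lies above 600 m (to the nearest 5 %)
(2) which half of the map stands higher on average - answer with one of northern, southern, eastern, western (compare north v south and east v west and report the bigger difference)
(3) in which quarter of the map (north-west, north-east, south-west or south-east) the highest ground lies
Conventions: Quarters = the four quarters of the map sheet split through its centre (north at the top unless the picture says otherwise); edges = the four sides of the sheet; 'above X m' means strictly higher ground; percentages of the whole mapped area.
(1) About 80 % of the map lies above 600 m.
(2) Taken as a whole, the southern half is higher than the northern.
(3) The highest point lies in the south-east quarter of the map.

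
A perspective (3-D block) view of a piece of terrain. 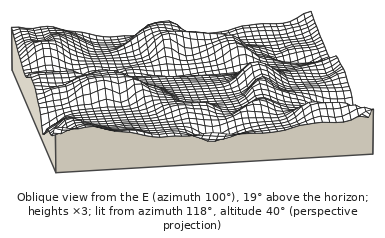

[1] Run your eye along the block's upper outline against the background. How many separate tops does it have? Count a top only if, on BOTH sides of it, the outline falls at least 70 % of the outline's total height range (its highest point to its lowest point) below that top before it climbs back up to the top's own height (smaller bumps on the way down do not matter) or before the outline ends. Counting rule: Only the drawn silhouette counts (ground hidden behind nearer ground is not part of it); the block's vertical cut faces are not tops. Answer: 0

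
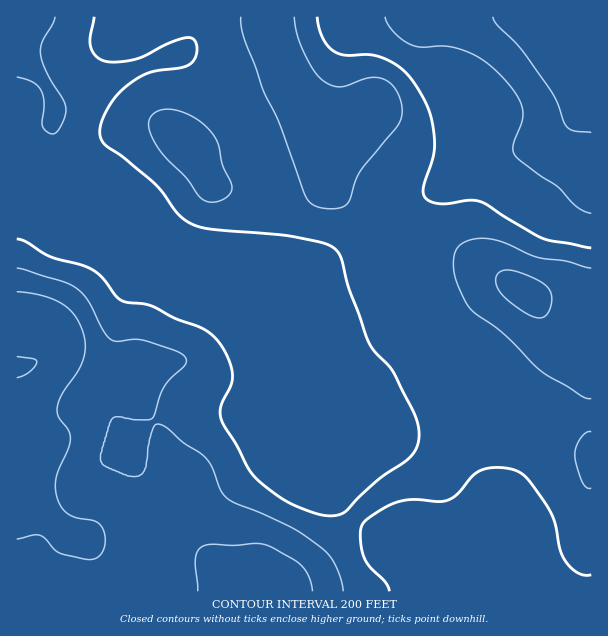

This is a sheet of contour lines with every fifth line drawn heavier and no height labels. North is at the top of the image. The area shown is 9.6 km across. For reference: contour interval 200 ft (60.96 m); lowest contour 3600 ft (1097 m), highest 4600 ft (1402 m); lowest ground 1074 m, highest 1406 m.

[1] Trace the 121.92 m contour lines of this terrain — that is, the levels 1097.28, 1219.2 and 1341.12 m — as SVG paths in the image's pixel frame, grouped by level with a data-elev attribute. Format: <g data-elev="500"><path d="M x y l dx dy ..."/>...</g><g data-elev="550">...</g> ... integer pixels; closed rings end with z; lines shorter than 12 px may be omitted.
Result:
<g data-elev="1097.28"><path d="M591 132l-18-1-7-5-9-24-7-13-28-38-24-25-5-9"/></g><g data-elev="1219.2"><path d="M389 591l-4-9-16-16-6-11-3-21 1-7 3-5 19-13 17-8 14-2 26 3 9-2 9-6 18-21 7-4 9-1 21 2 8 3 6 5 16 22 9 15 4 10 4 24 5 12 13 12 7 2 6 0"/><path d="M591 248l-49-10-63-37-11-1-25 4-9-1-7-3-3-5-1-6 10-33 1-18-4-25-10-21-15-20-18-12-16-5-27 0-12-5-6-6-4-8-5-19"/><path d="M94 17l-4 19 0 9 5 10 9 6 13 1 18-3 33-16 18-5 8 1 3 8-2 10-6 8-8 3-23 3-11 2-13 8-14 11-10 13-8 17-2 12 3 9 20 14 30 25 9 10 15 21 15 11 20 5 79 7 32 7 12 6 6 9 8 30 20 54 6 10 18 19 22 45 4 18-1 9-3 7-7 9-29 20-20 18-12 13-6 4-9 2-11-1-32-12-22-15-15-14-30-52-2-8 1-7 10-23 1-10-6-20-13-18-12-8-26-10-23-12-30-5-6-5-14-18-10-9-11-4-30-8-25-15-9-3"/></g><g data-elev="1341.12"><path d="M313 591l-5-16-9-12-29-16-15-4-21 2-24-1-10 4-3 4-2 8 3 31"/><path d="M17 539l16-4 6 0 6 4 14 14 30 7 7-2 5-4 3-6 1-8-2-10-5-7-6-3-18-3-9-6-6-8-3-12 1-17 11-25 2-11-2-9-10-13-1-9 5-12 15-23 6-12 2-15-3-15-8-16-13-11-19-7-25-4"/><path d="M533 317l9 1 6-6 4-13-4-11-9-7-20-9-12-2-7 2-3 3-1 6 5 12 15 14z"/></g>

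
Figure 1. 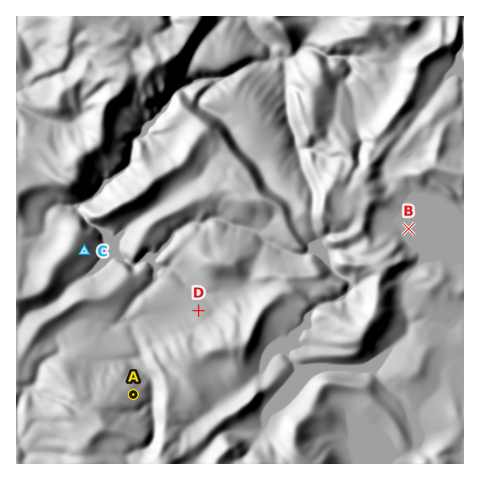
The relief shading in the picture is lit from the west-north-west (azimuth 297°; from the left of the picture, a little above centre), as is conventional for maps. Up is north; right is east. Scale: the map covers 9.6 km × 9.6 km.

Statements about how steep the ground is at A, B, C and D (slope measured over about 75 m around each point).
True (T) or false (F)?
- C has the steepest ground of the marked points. T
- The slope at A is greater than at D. T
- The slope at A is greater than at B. T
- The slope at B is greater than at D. F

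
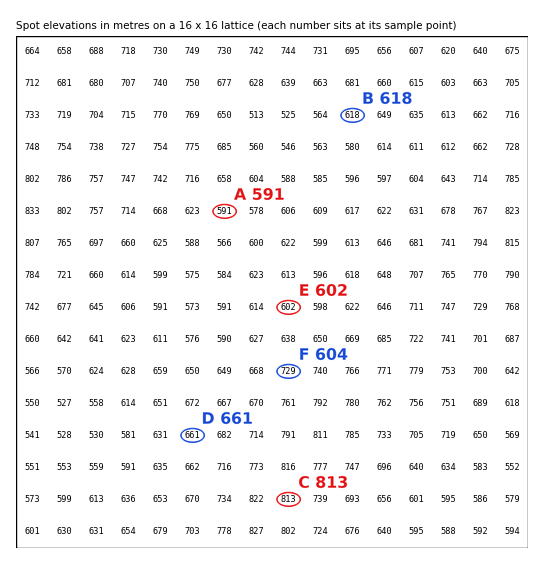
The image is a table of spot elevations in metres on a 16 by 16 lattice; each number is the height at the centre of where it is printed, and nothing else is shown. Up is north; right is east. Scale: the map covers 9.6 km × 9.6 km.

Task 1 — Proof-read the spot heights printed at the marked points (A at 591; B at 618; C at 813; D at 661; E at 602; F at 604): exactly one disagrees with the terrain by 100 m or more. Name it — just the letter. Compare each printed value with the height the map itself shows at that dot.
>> F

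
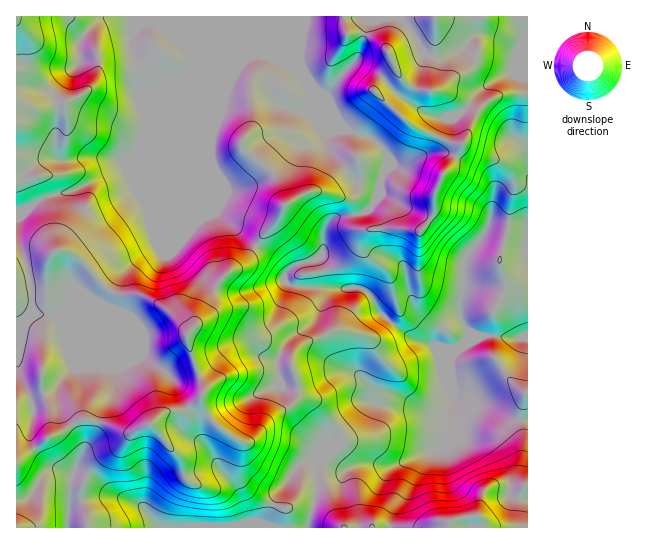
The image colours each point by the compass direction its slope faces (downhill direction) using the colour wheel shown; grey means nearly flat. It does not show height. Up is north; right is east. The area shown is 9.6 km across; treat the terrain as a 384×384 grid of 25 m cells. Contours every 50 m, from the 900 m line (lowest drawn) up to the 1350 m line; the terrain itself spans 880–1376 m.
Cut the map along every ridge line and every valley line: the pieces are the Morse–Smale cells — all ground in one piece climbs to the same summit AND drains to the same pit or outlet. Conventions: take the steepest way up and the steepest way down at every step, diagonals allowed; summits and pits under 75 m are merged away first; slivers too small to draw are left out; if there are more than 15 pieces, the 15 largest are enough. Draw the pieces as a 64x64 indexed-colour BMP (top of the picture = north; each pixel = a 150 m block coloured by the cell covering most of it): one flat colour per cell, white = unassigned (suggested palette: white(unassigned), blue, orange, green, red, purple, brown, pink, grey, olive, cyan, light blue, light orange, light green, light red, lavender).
<image width="64" height="64" href="data:image/bmp;base64,Qk12CAAAAAAAAHYAAAAoAAAAQAAAAEAAAAABAAQAAAAAAAAIAAATCwAAEwsAABAAAAAAAAAA////ALR3HwAOf/8ALKAsACgn1gC9Z5QAS1aMAMJ34wB/f38AIr28AM++FwDox64AeLv/AIrfmACWmP8A1bDFABERERERERERERERERERERERERREREREREREREREREREERERERERERERERERERERERERFEREREREREREREREREQREREREREREREREREREREREREURERERERERERERERERBERERERERERERERERERERERERREREREREREREREREREEREREREREREREREREREREREREUREREREREREREREREQRERERERERERERERERERERERERRERERERERERERERERBERERERERERERERERERERERERFEREREREREREREREREEREREREREREREREREREREREREUREREREREREREREREQRERERERERERERERERERERERERRBEREREURERERERERBERERERERERERERERERERERERERERERERERREREREREERERERERERERERERERERERERERERERERERERREREREQRERERERERERERERERERERERERERERERERERFERERERBERERERERERERERERERERERERERERERERERERREREREERERERERERERERERERERERERERERERERERERFERERBEREREREREREREREREREREREREREREREREREREUREQRERERERERERERERERERERERERERERERERERERERREERERERERERERERERERERERERERERERERERERERERERERERERERERERERERERERERERERERERERERERERERERERERERERERERERERERERERERERERERERERERERERERERERERERERERERERERERERERERERERERERERERERERERERERERERERERERERERERERERERERERERERERERERERERERERERERERERERERERERERERERERERERERERERERERERERERERERERERERERERERERERERERERERERERESIRERERERERERERERERERERERERERERERERERERERIiIiIRERERERERERERERERERERERERERERERERERERIiIiIhERERERERERERERERERERERERERERERERERESIiIiIhERERERERERERERERERERERERERERERERERESIiIiIiERERERERERERERERERERERERERERERERERESIiIiIiIRERERERERERERERERERERERERERERERERERIiIiIiIhERERERERERERERERERERERERERERERERERIiIiIiIiERERERERERERERERERERERERERERERESIiIiIiIiIiIRERERERERERERERERERERERERERERESIiIiIiIiIiIhERERERERERERERERERERERERERERERIiIiIiIiIiIiEREREREREREREREREREREREREREREREiIiIiIiIiIiIRERERERERERERERERERERERERERERESIiIiIiIiIiIiERERERERERERERERERERERERERERERIiIiIiIiIiIiIhEREREREREREREREREREREREREREREiIiIiIiIiIiIiERERERERERERERERERERERERERERERIiIiIiIiIiIiIhERERERERERERERERERERERERERERESIiIiIiIiIiIiIiIhEREREREREREREREREREREREREREREiIiIiIiIiIiIiMxERERERERERERERERERERERERERERIiIiIiIiIiIiIzMxEREREREREREREREREREREREREREiIiIiIiIiIiIjMzMzMRERERERERERERERERERERERESIiIiIiIiIiIiMzMzMzMREREREREREREREREREREREREiIiIiIiIiIiIzMzMzMzMRERERERERERERERERERERESIiIiIiIiIiIjMzMzMzMzMxERERERERERERERERERERIiIiIiIiIiIiMzMzMzMzMzMxEREREREREREREREREREiIiIiIiIiIiIzMzMzMzMzMzMRERERERERERERERERESIiIiIiIiIiIjMzMzMzMzMzMzERERERERERERERERESIiIiIiIiIiIiMzMzMzMzMzMzMxERERERERERERERIiIiIiIiIiIiIiIzMzMzMzMzMzMzMRERERERERERERIiIiIiIiIiIiIiIjMzMzMzMzMzMzMzERERERERERERIiIiIiIiIiIiIiIiMzMzMzMzMzMzMzMxERERERERERIiIiIiIiIiIiIiIiIzMzMzMzMzMzMzMzMRERERERERIiIiIiIiIiIiIiIiIjMzMzMzMzMzMTMzMzERERERERIiIiIiIiIiIiIiIiIiMzMzMzMzMzMRERMzMxERERERIiIiIiIiIiIiIiIiIiIzMzMzMzMzMxERERMzMRERERMiIiIiIiIiIiIiIiIiIjMzMzMzMzMxERERERMzERERMyIiIiIiIiIiIiIiIiIiMzMzMzMzMzERERERERERERMyIiIiIiIiIiIiIiIiIiIzMzMzMzMzMRERERERMzMzMzIiIiIiIiIiIiIiIiIiIjMzMzMzMzMRERERETMzMzMzMyIiIiIiIiIiIiIiIiIiMzMzMzMzMxERERMzMzMzMzMzIiIiIiIiIiIiIiIiIiIzMzMzMzMzMRETMzMzMzMzMzMiIiIiIiIiIiIiIiIiIjMzMzMzMzMzMzMzMzMzMzMzMyIiIiIiIiIiIiIiIiIi"/>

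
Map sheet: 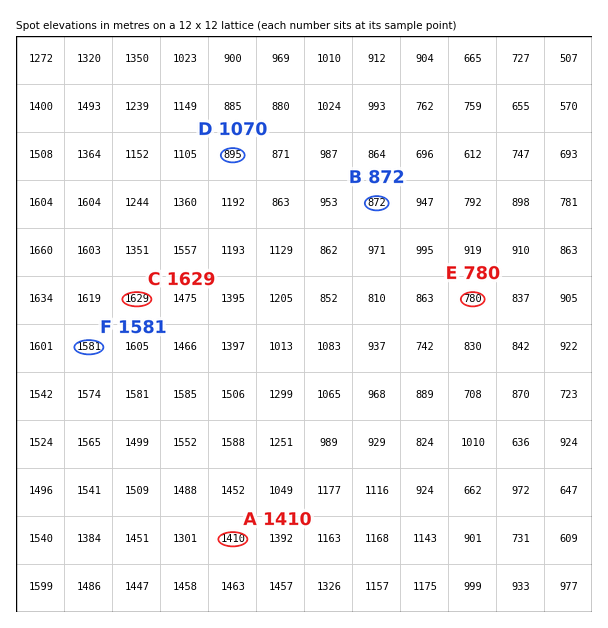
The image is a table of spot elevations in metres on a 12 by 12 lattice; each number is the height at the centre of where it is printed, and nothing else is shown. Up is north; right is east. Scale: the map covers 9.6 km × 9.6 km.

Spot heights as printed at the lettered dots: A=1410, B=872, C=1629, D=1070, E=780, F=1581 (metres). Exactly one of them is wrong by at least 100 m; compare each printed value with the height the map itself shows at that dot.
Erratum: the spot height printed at D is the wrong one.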